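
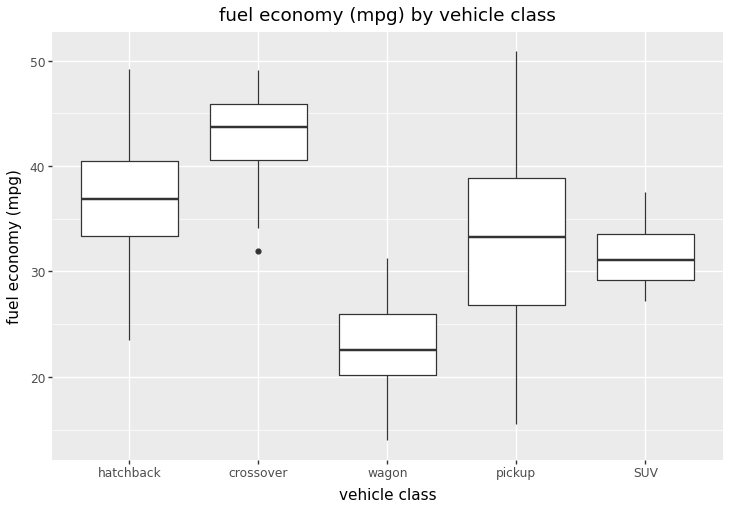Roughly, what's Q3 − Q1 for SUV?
Q3 ≈ 34, Q1 ≈ 30; IQR ≈ 4.

≈ 4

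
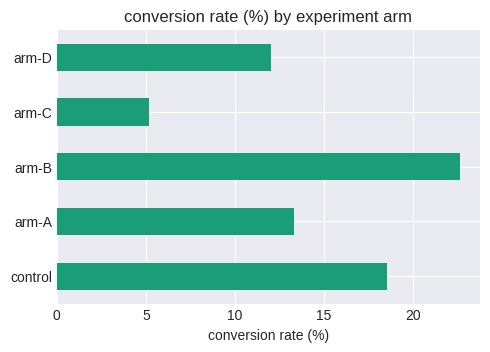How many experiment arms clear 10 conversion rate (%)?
Above 10: control, arm-A, arm-B, arm-D.

4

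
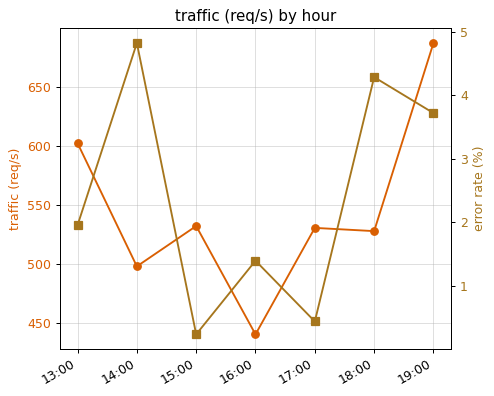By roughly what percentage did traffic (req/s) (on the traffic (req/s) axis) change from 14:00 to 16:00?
14:00 ≈ 500, 16:00 ≈ 450; (450 − 500) / 500 ≈ -10%.

≈ -10%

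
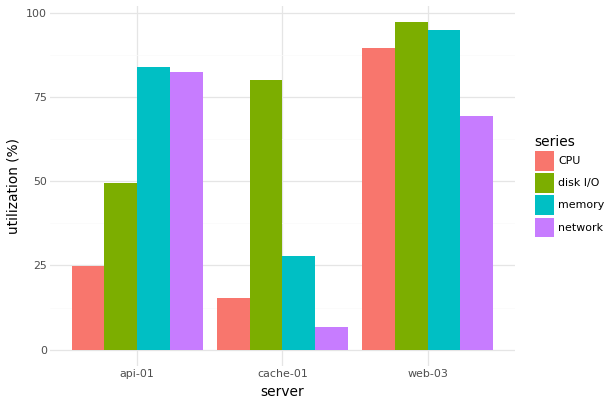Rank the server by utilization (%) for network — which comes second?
web-03

Top 3 for network: api-01 ≈ 80, web-03 ≈ 70, cache-01 ≈ 10.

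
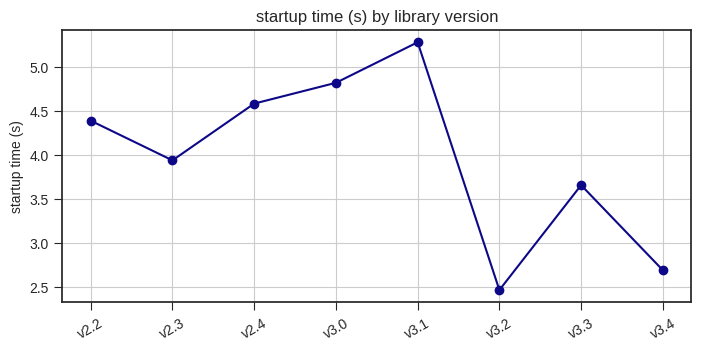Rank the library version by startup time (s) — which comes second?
Top 3: v3.1 ≈ 5.5, v3.0 ≈ 5.0, v2.4 ≈ 4.5.

v3.0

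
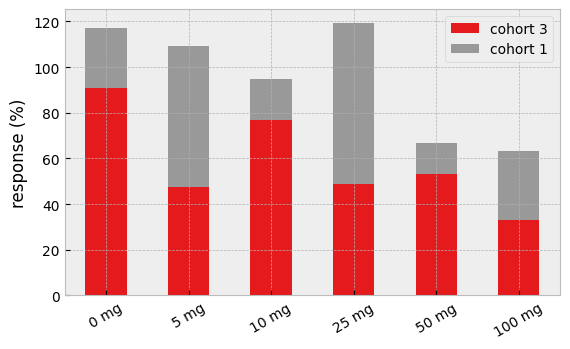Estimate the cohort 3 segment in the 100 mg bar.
cohort 3 top ≈ 30, bottom ≈ 0; segment ≈ 30.

≈ 30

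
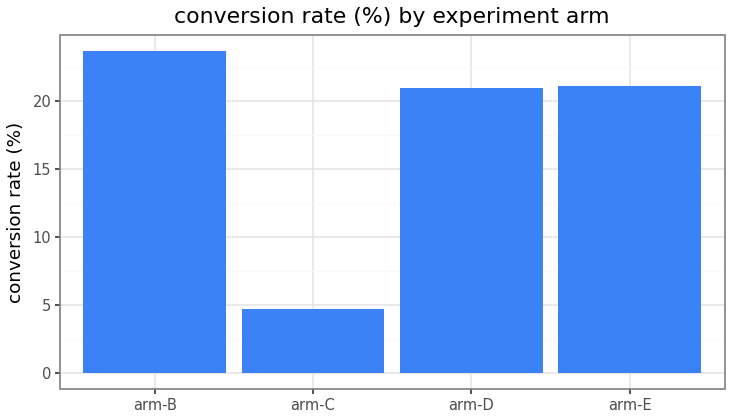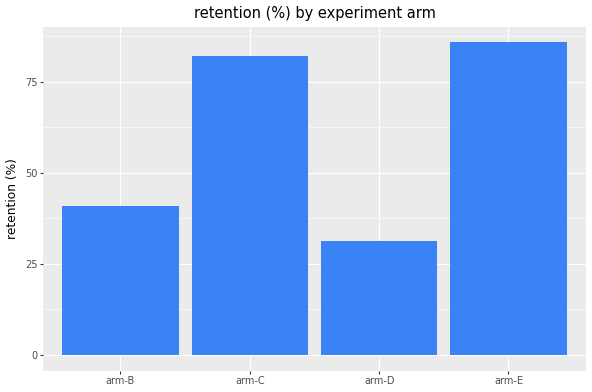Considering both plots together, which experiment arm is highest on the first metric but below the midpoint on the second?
arm-B

Chart 2 median retention (%) ≈ 60; below-median experiment arms: arm-B, arm-D. Among those, arm-B has the highest conversion rate (%) (≈ 25).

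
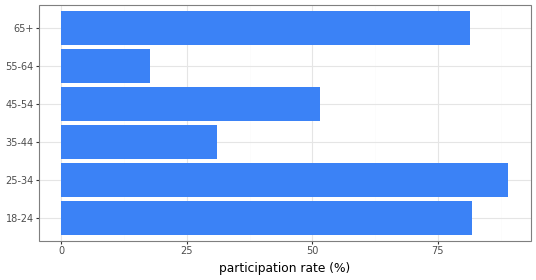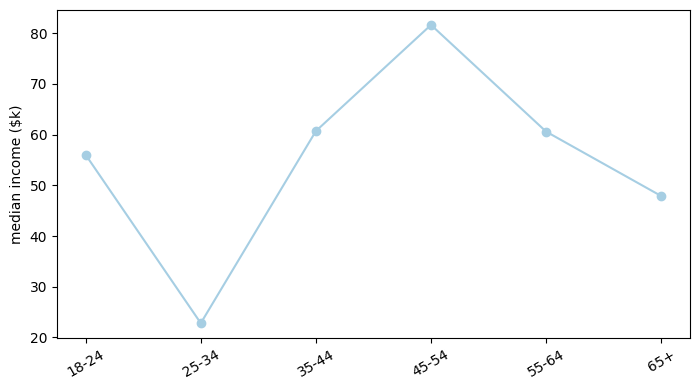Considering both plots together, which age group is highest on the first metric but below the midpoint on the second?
Chart 2 median median income ($k) ≈ 60; below-median age groups: 18-24, 25-34, 65+. Among those, 25-34 has the highest participation rate (%) (≈ 90).

25-34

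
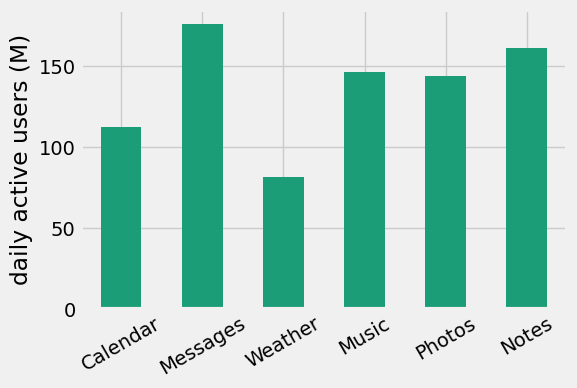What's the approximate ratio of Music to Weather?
Music ≈ 140, Weather ≈ 80; 140/80 ≈ 1.75.

≈ 1.75×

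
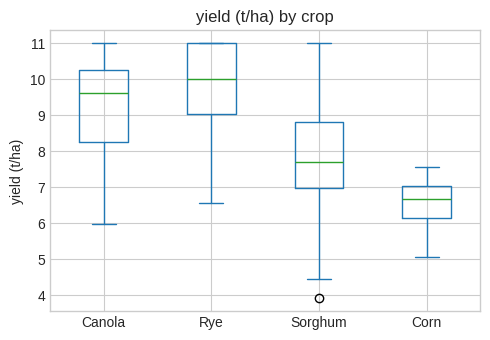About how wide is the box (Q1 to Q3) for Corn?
≈ 1.0

Q3 ≈ 7.0, Q1 ≈ 6.0; IQR ≈ 1.0.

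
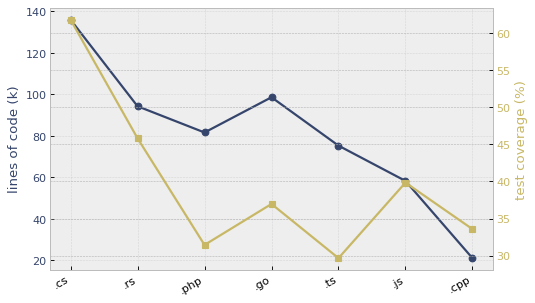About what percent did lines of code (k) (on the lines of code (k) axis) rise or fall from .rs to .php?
.rs ≈ 90, .php ≈ 80; (80 − 90) / 90 ≈ -11.1%.

≈ -11.1%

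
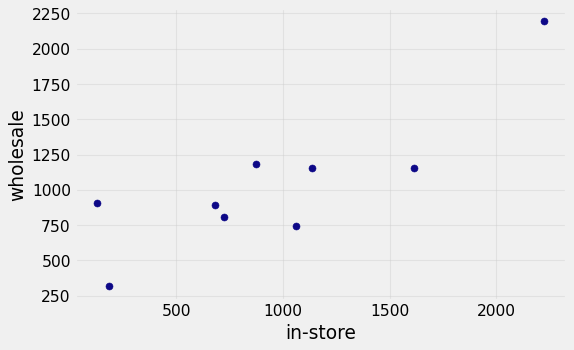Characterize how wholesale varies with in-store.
Points are positively correlated; strong (|r| ≈ 0.8).

positive, strong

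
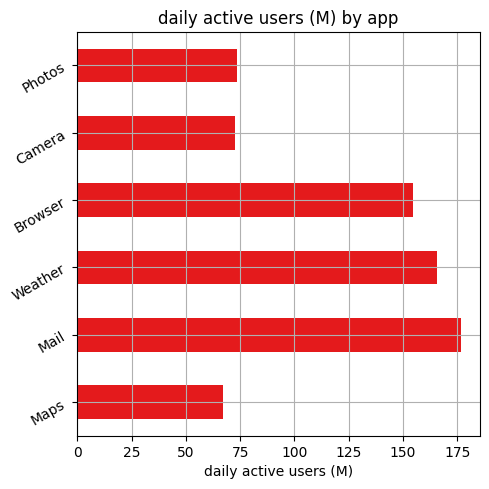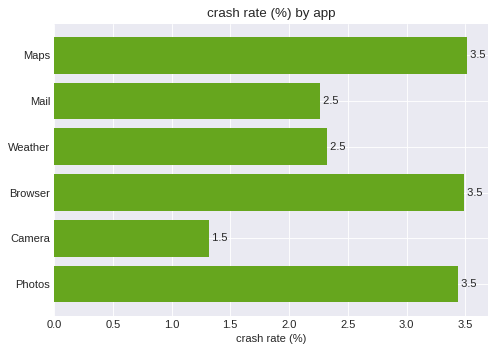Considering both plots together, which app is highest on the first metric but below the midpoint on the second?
Chart 2 median crash rate (%) ≈ 3; below-median apps: Mail, Weather, Camera. Among those, Mail has the highest daily active users (M) (≈ 180).

Mail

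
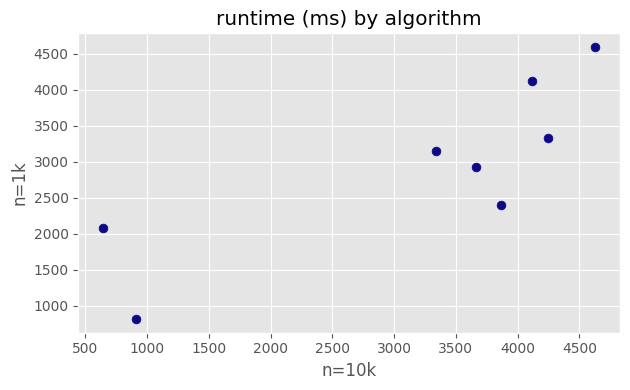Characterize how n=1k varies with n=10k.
Points are positively correlated; strong (|r| ≈ 0.8).

positive, strong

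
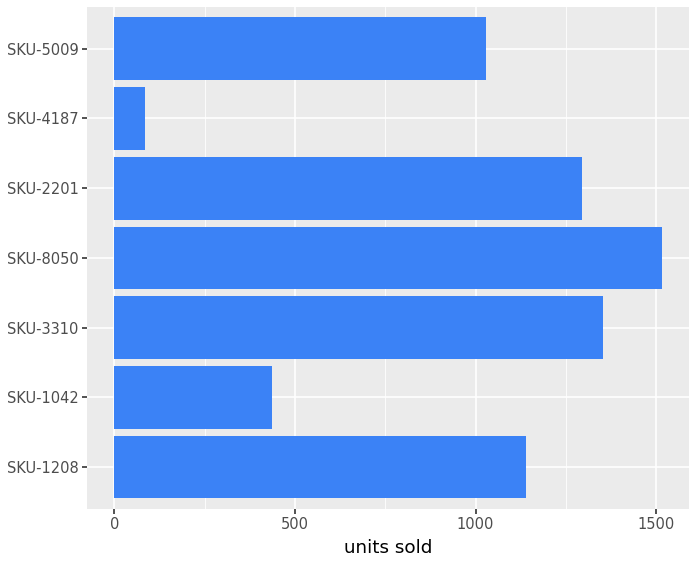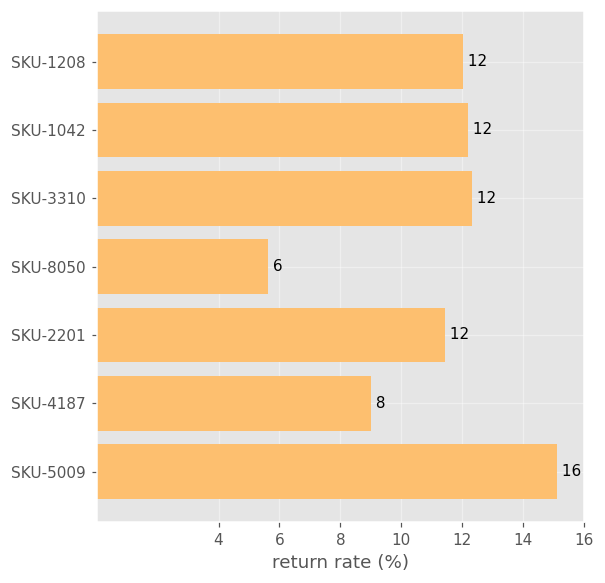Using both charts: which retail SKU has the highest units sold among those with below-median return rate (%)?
SKU-8050

Chart 2 median return rate (%) ≈ 12; below-median retail SKUs: SKU-8050, SKU-2201, SKU-4187. Among those, SKU-8050 has the highest units sold (≈ 1600).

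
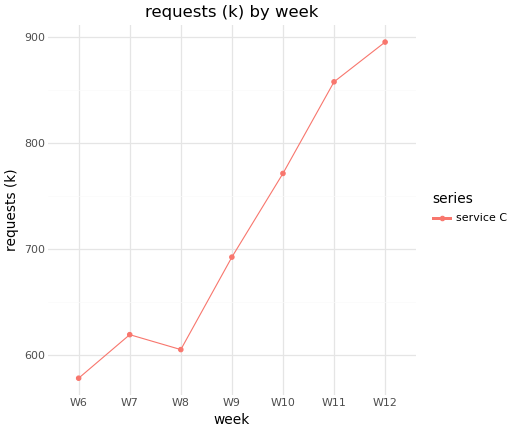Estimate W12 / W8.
≈ 1.5×

W12 ≈ 900, W8 ≈ 600; 900/600 ≈ 1.5.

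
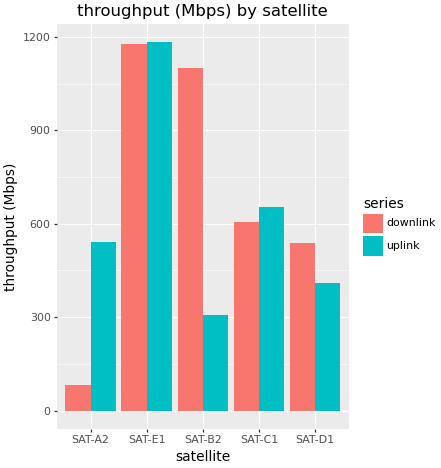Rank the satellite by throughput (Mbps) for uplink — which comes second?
Top 3 for uplink: SAT-E1 ≈ 1200, SAT-C1 ≈ 700, SAT-A2 ≈ 500.

SAT-C1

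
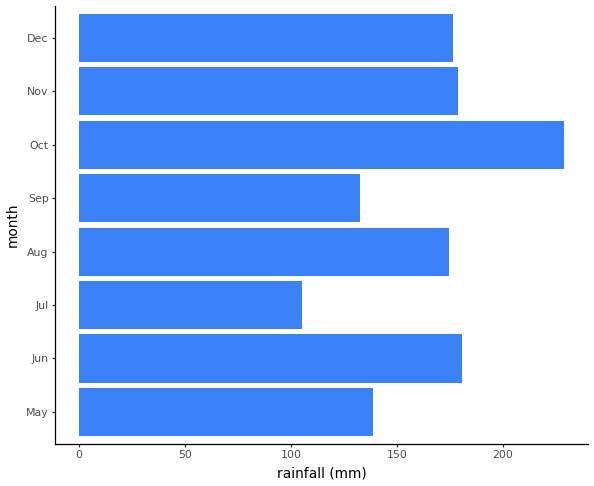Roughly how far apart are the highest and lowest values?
≈ 120

Max Oct ≈ 220, min Jul ≈ 100; range ≈ 120.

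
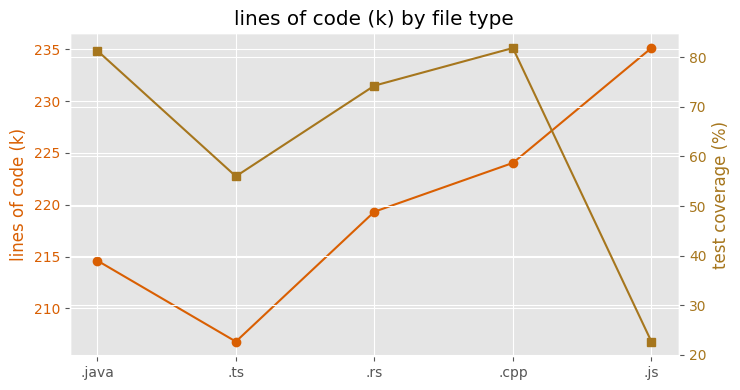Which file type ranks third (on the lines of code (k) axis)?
.rs

Top 4 (on the lines of code (k) axis): .js ≈ 235, .cpp ≈ 225, .rs ≈ 220, .java ≈ 215.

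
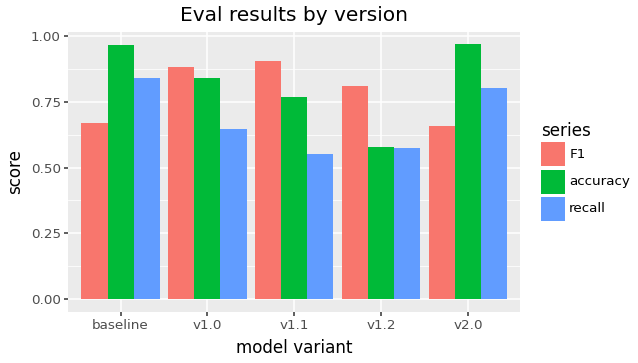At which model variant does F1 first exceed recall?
v1.0

baseline: F1 ≈ 0.7 vs recall ≈ 0.8 (not yet); v1.0: F1 ≈ 0.9 vs recall ≈ 0.6 (first crossover).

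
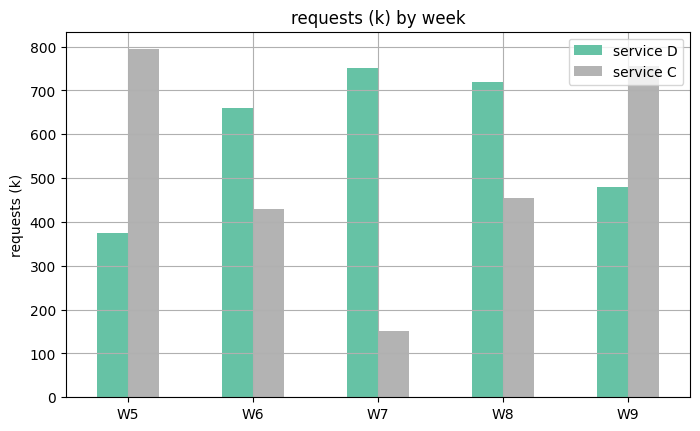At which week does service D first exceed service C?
W5: service D ≈ 400 vs service C ≈ 800 (not yet); W6: service D ≈ 700 vs service C ≈ 400 (first crossover).

W6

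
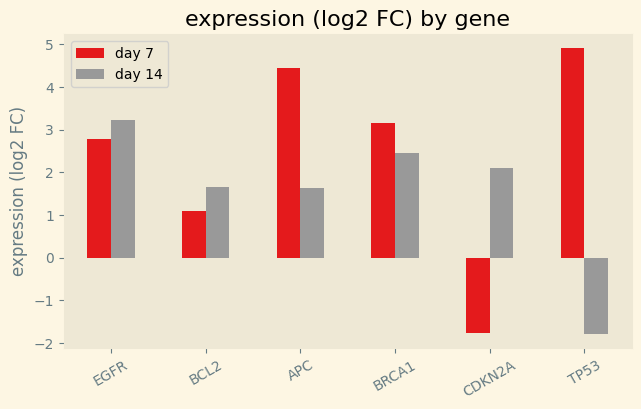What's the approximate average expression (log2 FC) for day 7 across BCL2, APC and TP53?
(1 + 4 + 5) / 3 ≈ 3.

≈ 3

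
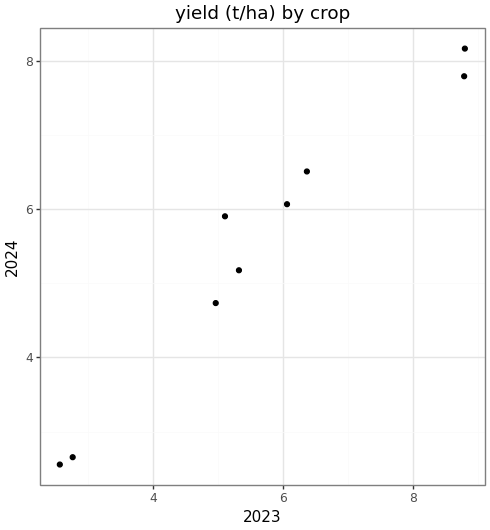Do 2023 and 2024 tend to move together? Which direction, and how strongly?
positive, strong

Points are positively correlated; strong (|r| ≈ 1.0).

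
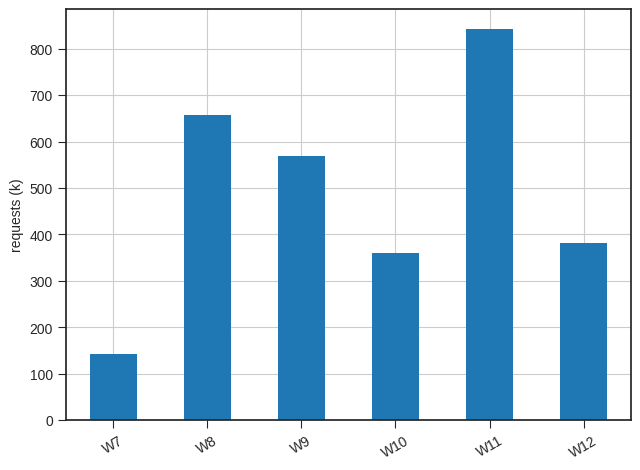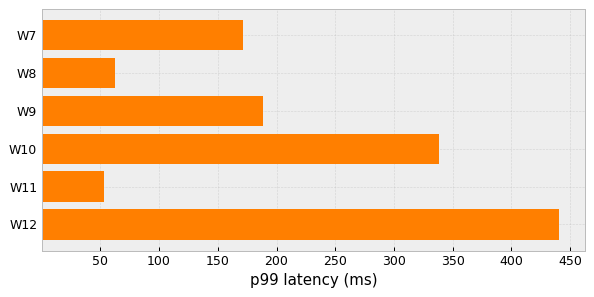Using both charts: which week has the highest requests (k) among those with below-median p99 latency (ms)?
W11

Chart 2 median p99 latency (ms) ≈ 200; below-median weeks: W7, W8, W11. Among those, W11 has the highest requests (k) (≈ 800).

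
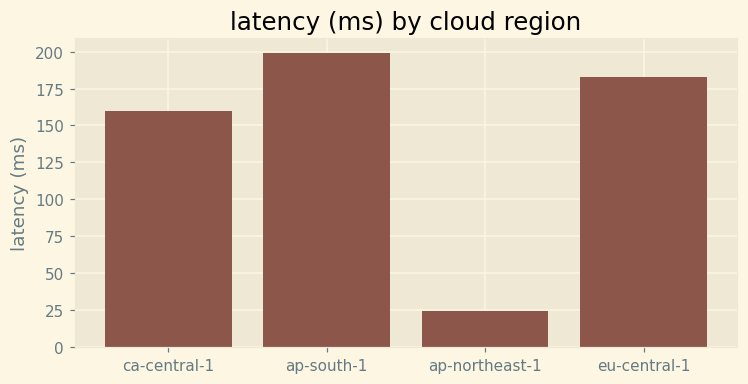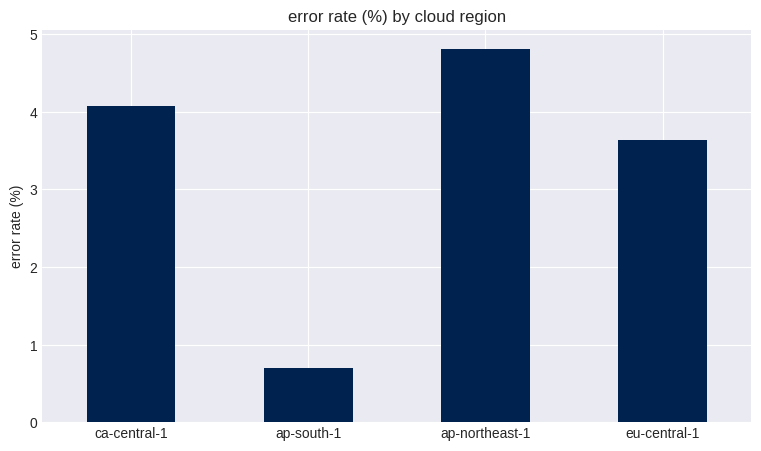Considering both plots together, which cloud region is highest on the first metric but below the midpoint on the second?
Chart 2 median error rate (%) ≈ 4; below-median cloud regions: ap-south-1, eu-central-1. Among those, ap-south-1 has the highest latency (ms) (≈ 200).

ap-south-1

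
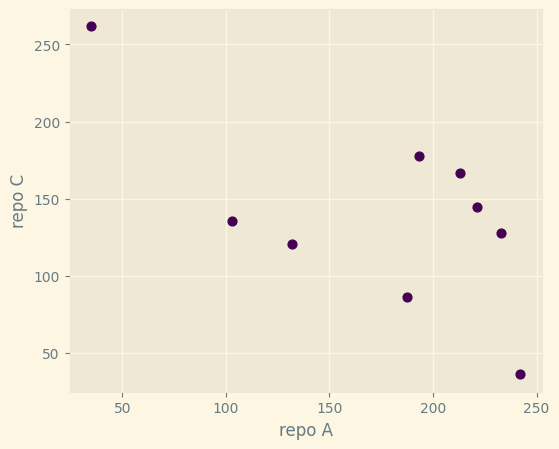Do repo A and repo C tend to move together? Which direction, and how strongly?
Points are negatively correlated; moderate (|r| ≈ 0.6).

negative, moderate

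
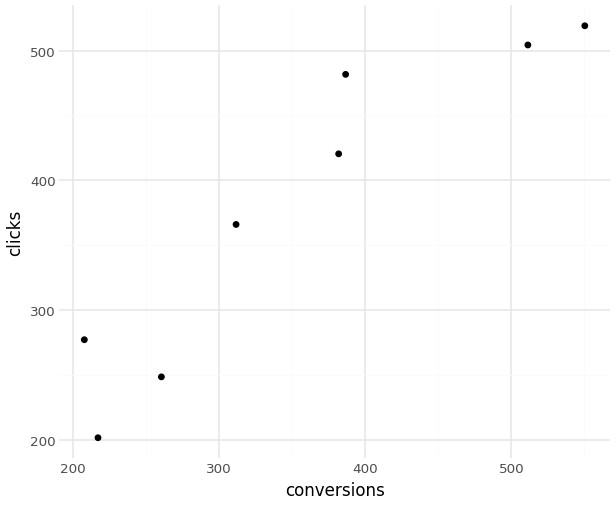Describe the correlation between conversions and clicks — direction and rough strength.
Points are positively correlated; strong (|r| ≈ 0.9).

positive, strong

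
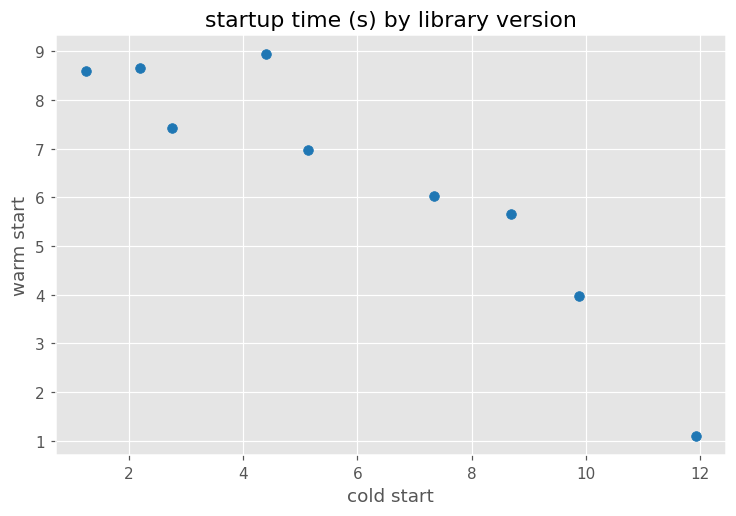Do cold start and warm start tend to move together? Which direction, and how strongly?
Points are negatively correlated; strong (|r| ≈ 0.9).

negative, strong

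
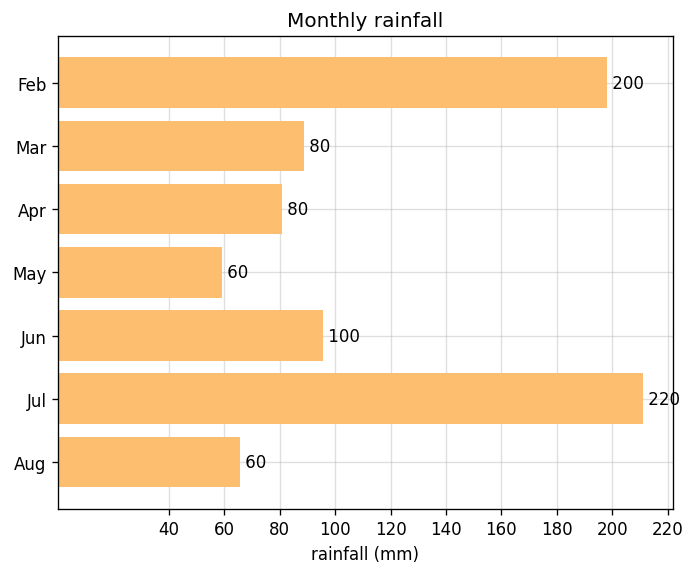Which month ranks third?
Top 4: Jul ≈ 220, Feb ≈ 200, Jun ≈ 100, Mar ≈ 80.

Jun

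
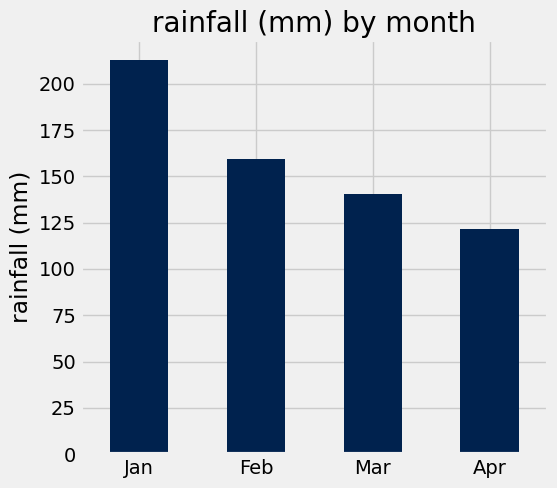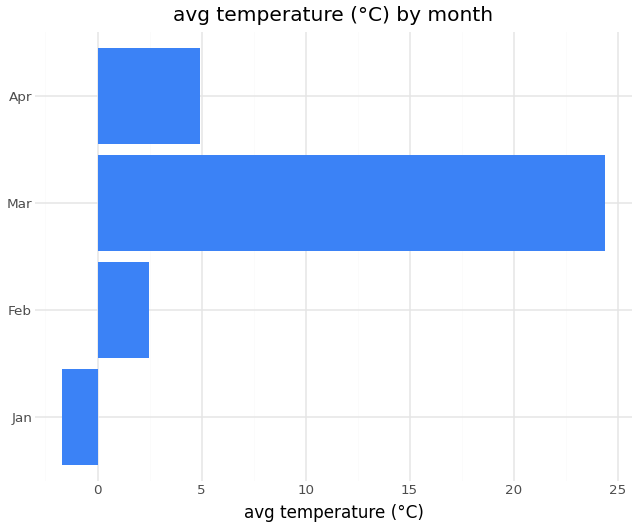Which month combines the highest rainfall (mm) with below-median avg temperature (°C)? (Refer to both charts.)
Chart 2 median avg temperature (°C) ≈ 5; below-median months: Jan, Feb. Among those, Jan has the highest rainfall (mm) (≈ 220).

Jan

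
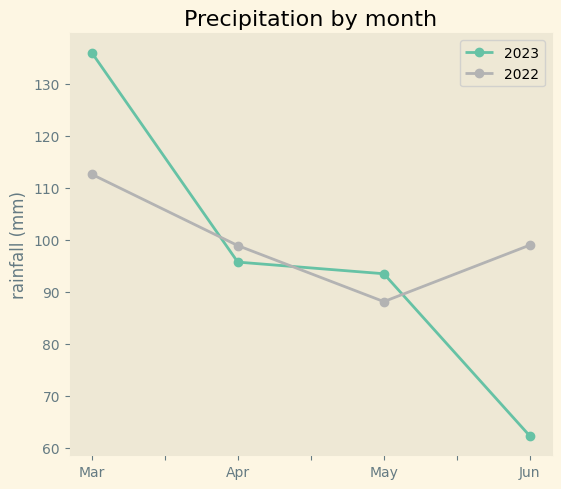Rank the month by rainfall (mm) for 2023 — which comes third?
Top 4 for 2023: Mar ≈ 140, Apr ≈ 100, May ≈ 90, Jun ≈ 60.

May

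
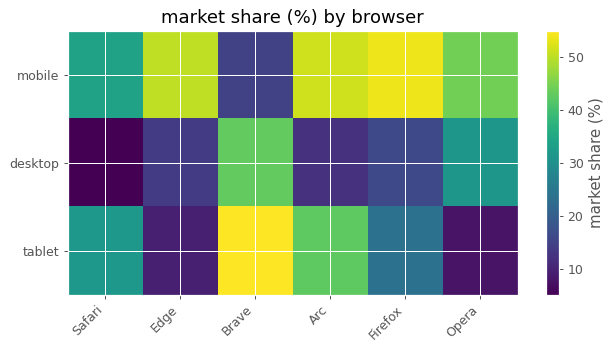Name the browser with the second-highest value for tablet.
Top 3 for tablet: Brave ≈ 55, Arc ≈ 45, Safari ≈ 30.

Arc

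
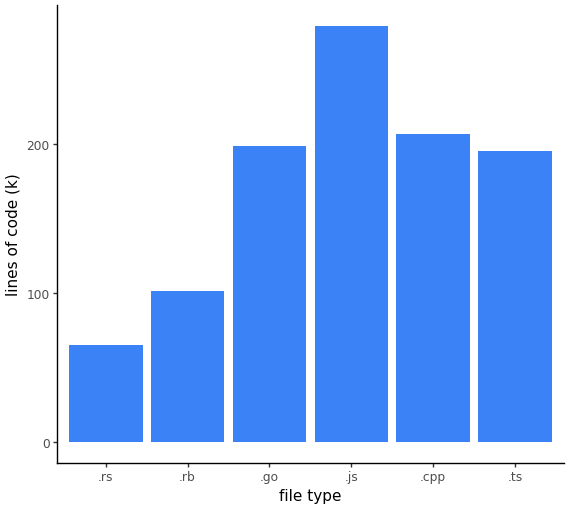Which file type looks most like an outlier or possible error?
.rs

.rs ≈ 75; the rest sit between ≈ 100 and ≈ 275.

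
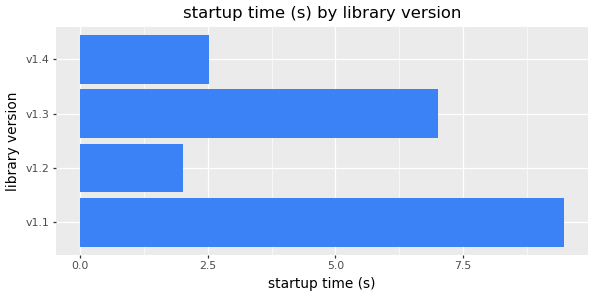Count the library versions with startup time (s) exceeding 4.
Above 4: v1.1, v1.3.

2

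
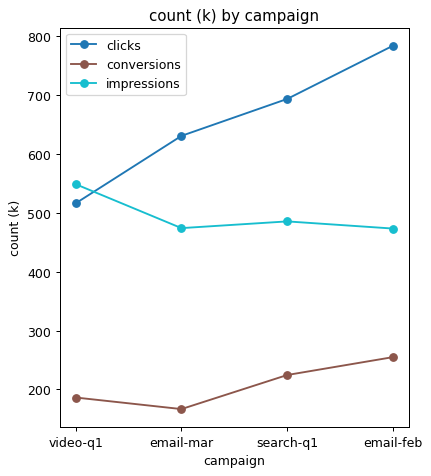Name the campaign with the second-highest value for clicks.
search-q1

Top 3 for clicks: email-feb ≈ 800, search-q1 ≈ 700, email-mar ≈ 600.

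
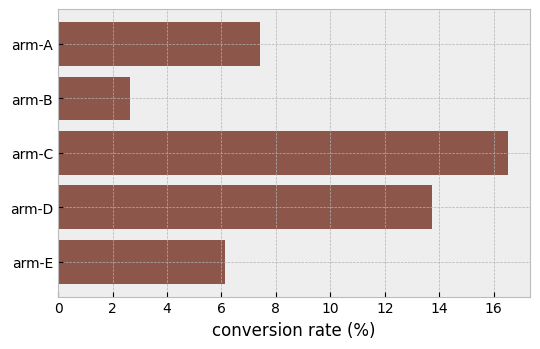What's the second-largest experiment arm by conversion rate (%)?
Top 3: arm-C ≈ 16, arm-D ≈ 14, arm-A ≈ 8.

arm-D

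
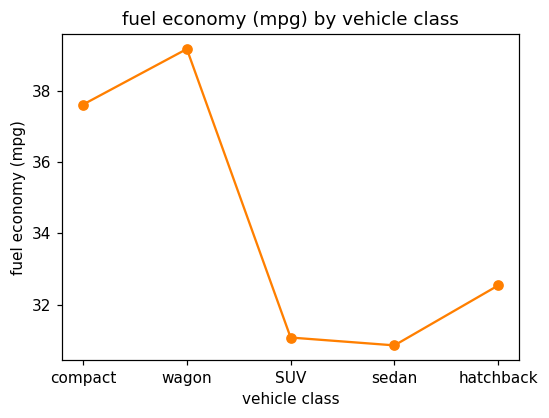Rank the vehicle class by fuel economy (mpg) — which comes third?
hatchback

Top 4: wagon ≈ 39, compact ≈ 38, hatchback ≈ 33, SUV ≈ 31.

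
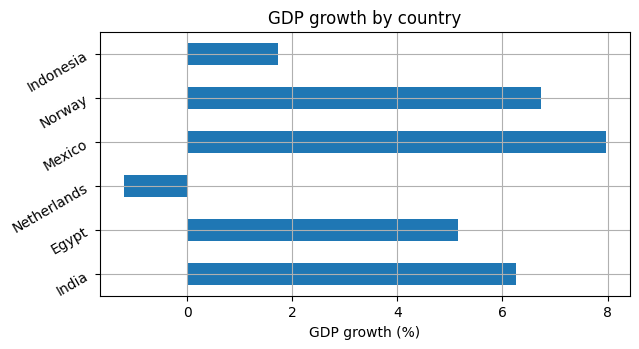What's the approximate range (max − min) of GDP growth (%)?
Max Mexico ≈ 8, min Netherlands ≈ -1; range ≈ 9.

≈ 9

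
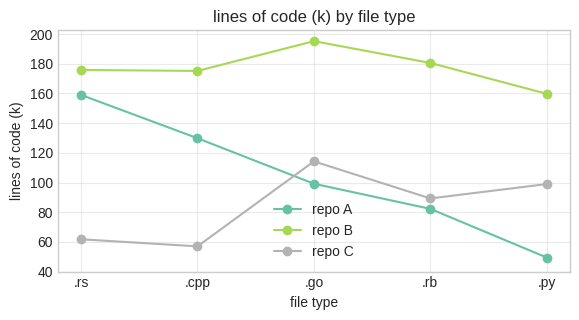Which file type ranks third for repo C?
.rb

Top 4 for repo C: .go ≈ 120, .py ≈ 100, .rb ≈ 80, .rs ≈ 60.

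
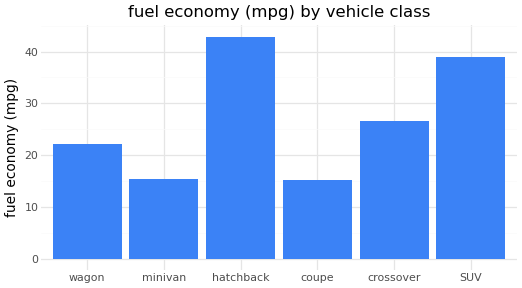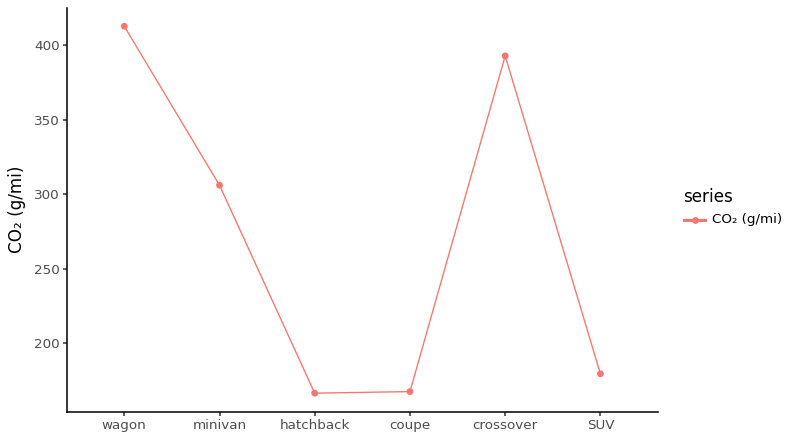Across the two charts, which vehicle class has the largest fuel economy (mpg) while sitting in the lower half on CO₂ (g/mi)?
hatchback

Chart 2 median CO₂ (g/mi) ≈ 250; below-median vehicle classes: hatchback, coupe, SUV. Among those, hatchback has the highest fuel economy (mpg) (≈ 45).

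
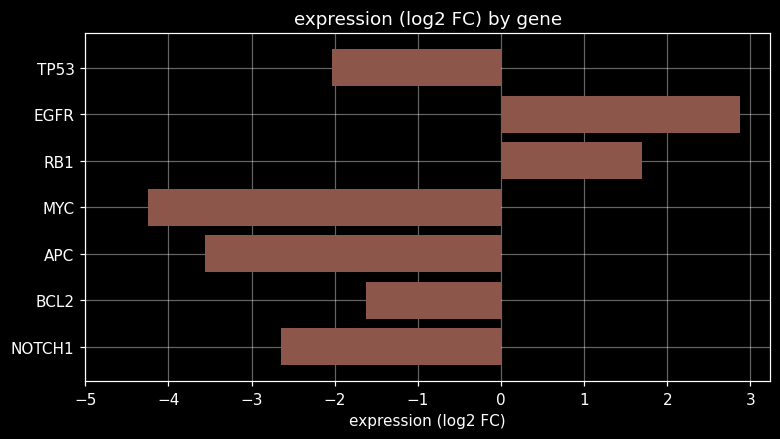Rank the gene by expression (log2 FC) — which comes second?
RB1

Top 3: EGFR ≈ 3, RB1 ≈ 2, BCL2 ≈ -2.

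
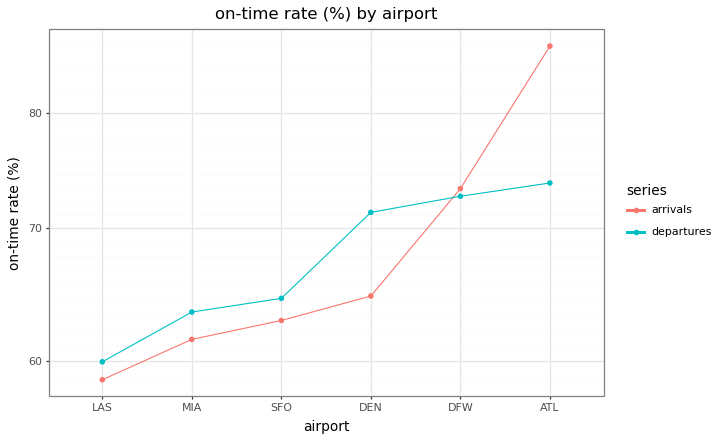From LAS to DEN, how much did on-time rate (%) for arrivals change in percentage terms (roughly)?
LAS ≈ 60, DEN ≈ 65; (65 − 60) / 60 ≈ +8.3%.

≈ +8.3%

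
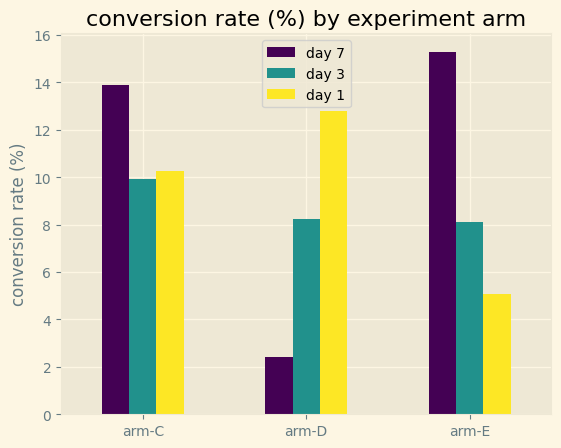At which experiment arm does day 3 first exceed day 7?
arm-C: day 3 ≈ 10 vs day 7 ≈ 14 (not yet); arm-D: day 3 ≈ 8 vs day 7 ≈ 2 (first crossover).

arm-D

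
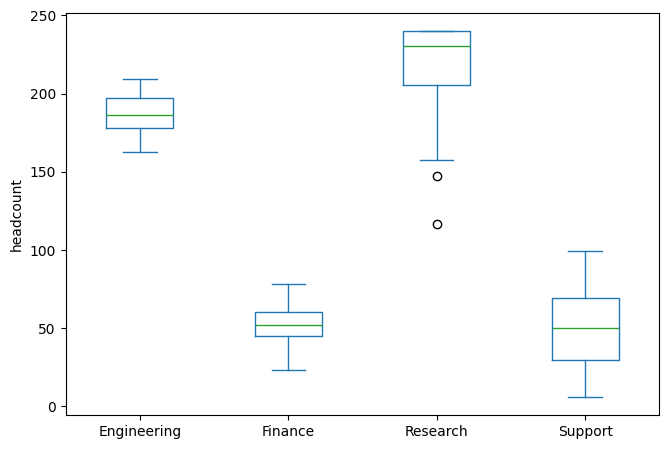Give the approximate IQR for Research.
Q3 ≈ 240, Q1 ≈ 200; IQR ≈ 40.

≈ 40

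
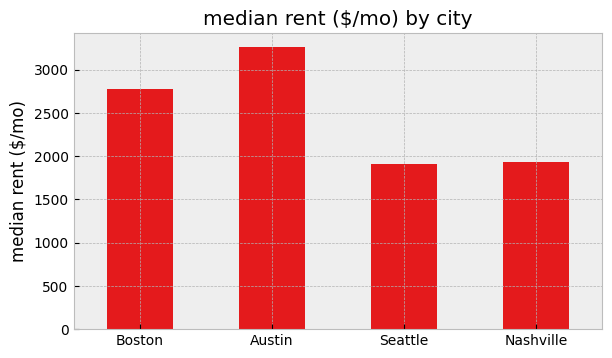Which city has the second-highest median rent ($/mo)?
Boston

Top 3: Austin ≈ 3500, Boston ≈ 3000, Nashville ≈ 2000.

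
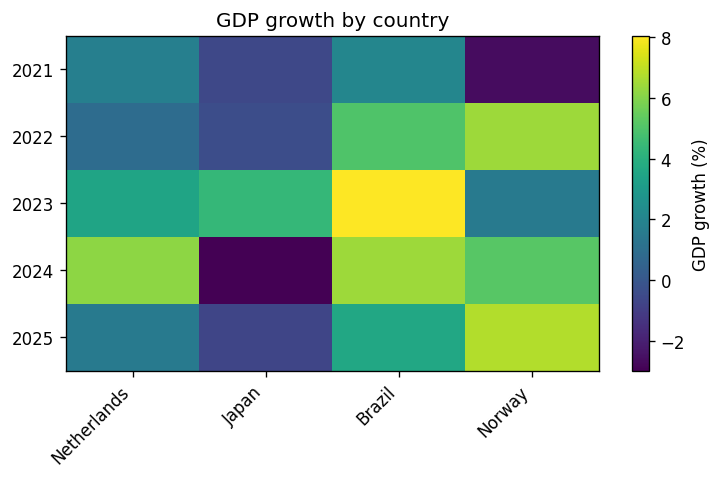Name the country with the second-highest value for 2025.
Top 3 for 2025: Norway ≈ 7, Brazil ≈ 4, Netherlands ≈ 2.

Brazil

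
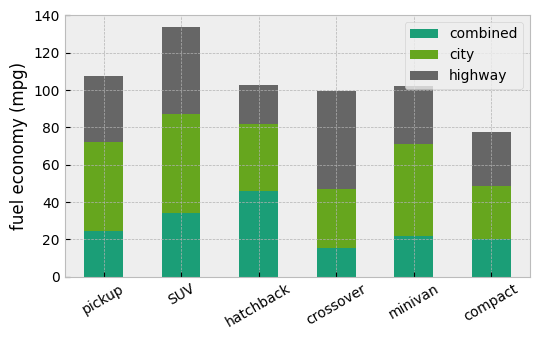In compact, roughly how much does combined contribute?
combined top ≈ 20, bottom ≈ 0; segment ≈ 20.

≈ 20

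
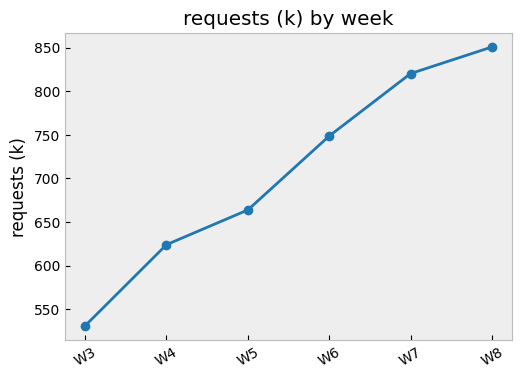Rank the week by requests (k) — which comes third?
Top 4: W8 ≈ 850, W7 ≈ 800, W6 ≈ 750, W5 ≈ 650.

W6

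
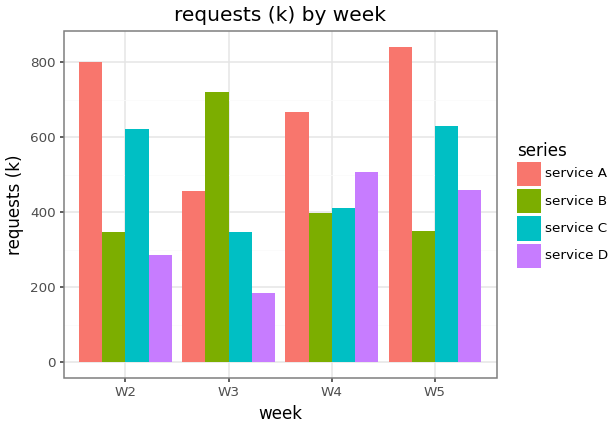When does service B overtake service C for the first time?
W2: service B ≈ 300 vs service C ≈ 600 (not yet); W3: service B ≈ 700 vs service C ≈ 300 (first crossover).

W3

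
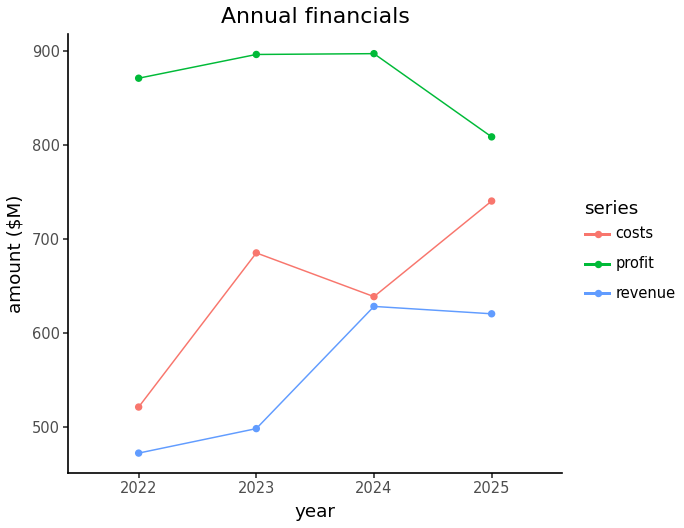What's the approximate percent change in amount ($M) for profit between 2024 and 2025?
≈ -11.1%

2024 ≈ 900, 2025 ≈ 800; (800 − 900) / 900 ≈ -11.1%.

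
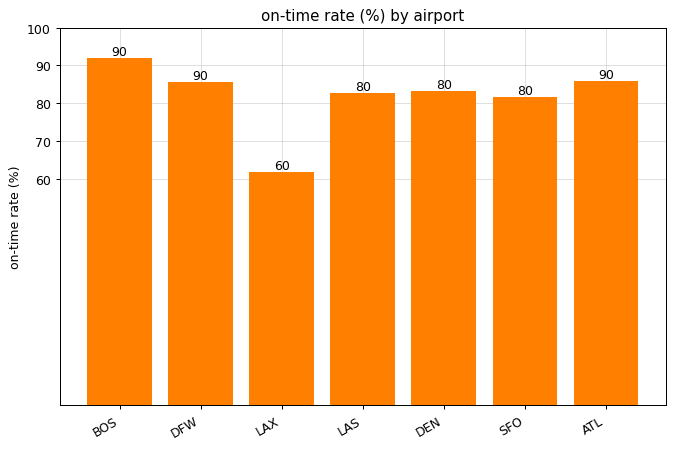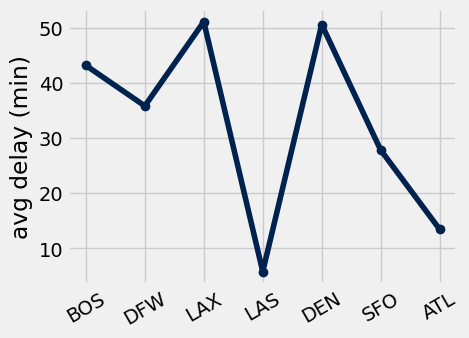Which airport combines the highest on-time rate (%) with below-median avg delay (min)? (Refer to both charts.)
Chart 2 median avg delay (min) ≈ 35; below-median airports: LAS, SFO, ATL. Among those, ATL has the highest on-time rate (%) (≈ 90).

ATL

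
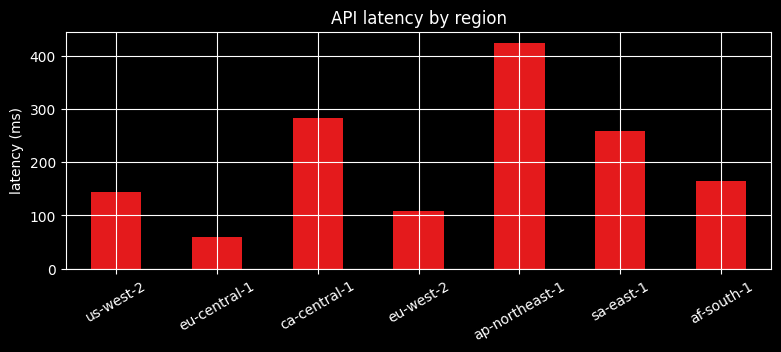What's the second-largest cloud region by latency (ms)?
ca-central-1

Top 3: ap-northeast-1 ≈ 400, ca-central-1 ≈ 300, sa-east-1 ≈ 250.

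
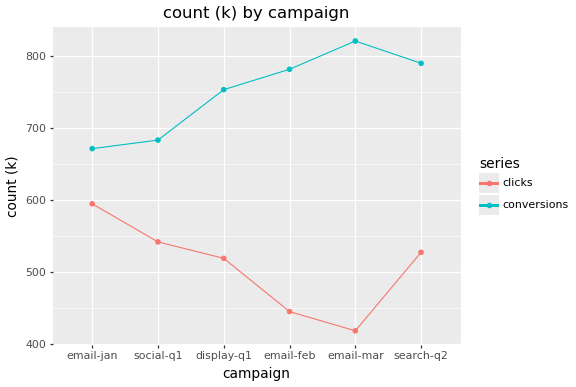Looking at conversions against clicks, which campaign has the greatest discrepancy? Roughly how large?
email-mar, ≈ 400 k

email-mar: conversions ≈ 800, clicks ≈ 400 → gap ≈ 400. Next-largest (email-feb) is only ≈ 350.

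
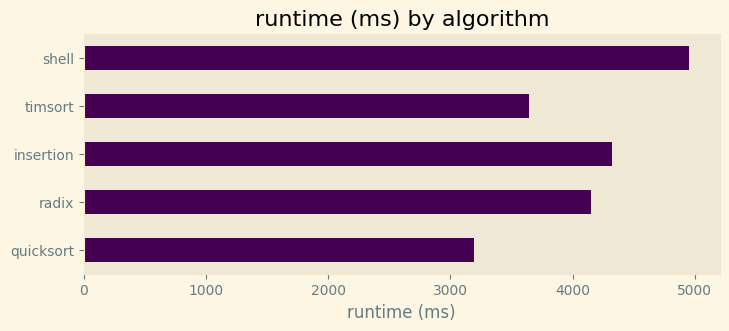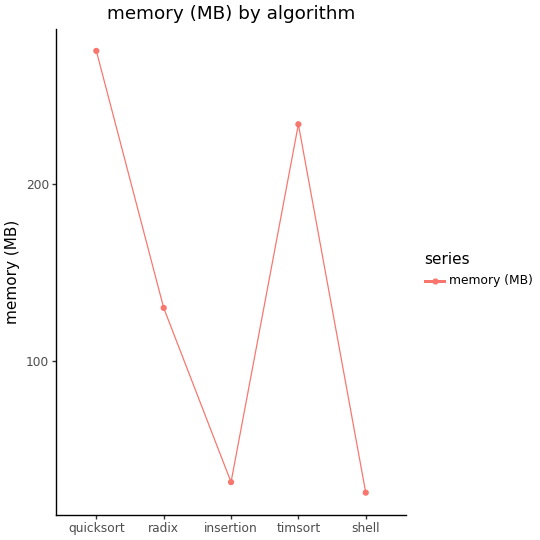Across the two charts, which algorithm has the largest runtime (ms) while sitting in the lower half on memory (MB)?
Chart 2 median memory (MB) ≈ 150; below-median algorithms: insertion, shell. Among those, shell has the highest runtime (ms) (≈ 5000).

shell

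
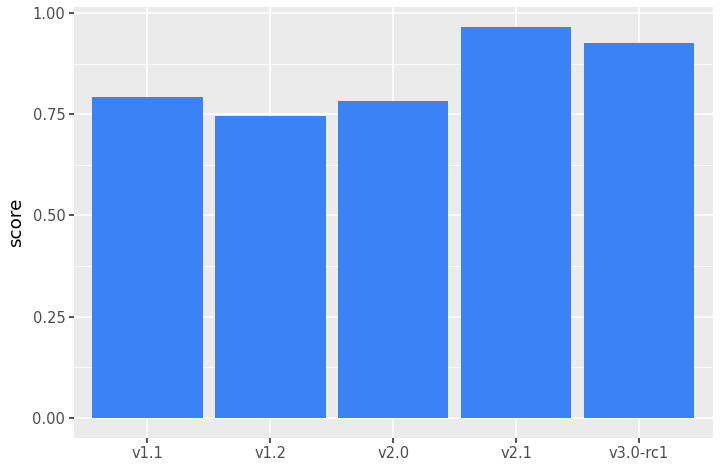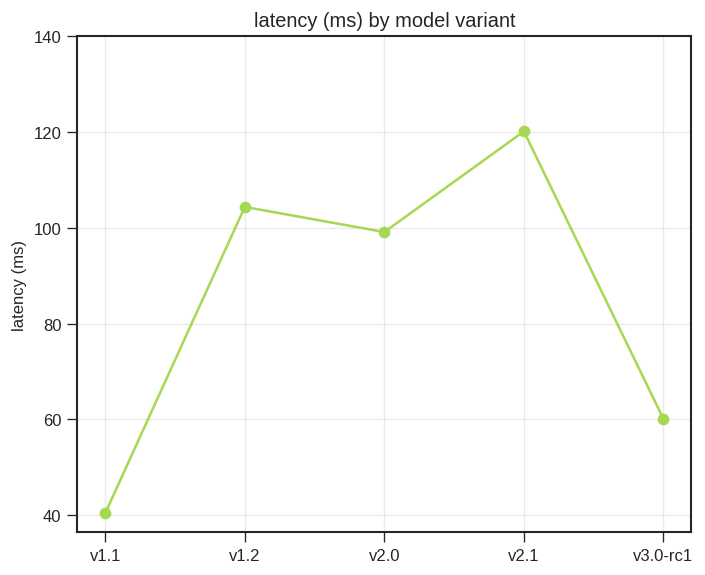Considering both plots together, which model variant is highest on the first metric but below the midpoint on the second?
Chart 2 median latency (ms) ≈ 100; below-median model variants: v1.1, v3.0-rc1. Among those, v3.0-rc1 has the highest score (≈ 0.9).

v3.0-rc1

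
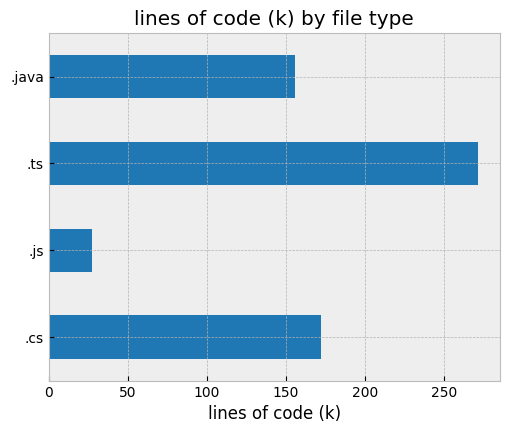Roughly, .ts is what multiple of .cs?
≈ 1.57×

.ts ≈ 275, .cs ≈ 175; 275/175 ≈ 1.57.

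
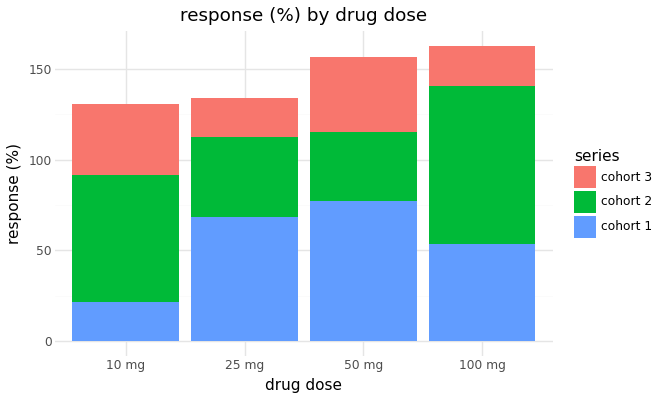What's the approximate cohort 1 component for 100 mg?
≈ 60

cohort 1 top ≈ 60, bottom ≈ 0; segment ≈ 60.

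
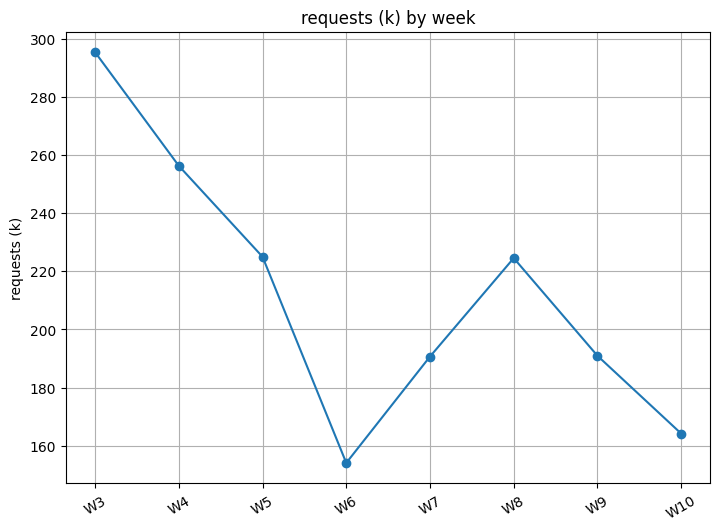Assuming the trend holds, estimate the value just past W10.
Last three: 220, 200, 160 → slope ≈ -30/step → next ≈ 130.

≈ 130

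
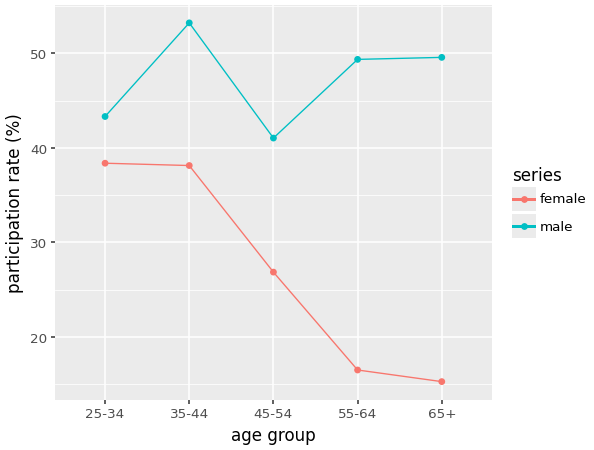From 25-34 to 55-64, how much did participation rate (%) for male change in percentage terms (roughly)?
≈ +11.1%

25-34 ≈ 45, 55-64 ≈ 50; (50 − 45) / 45 ≈ +11.1%.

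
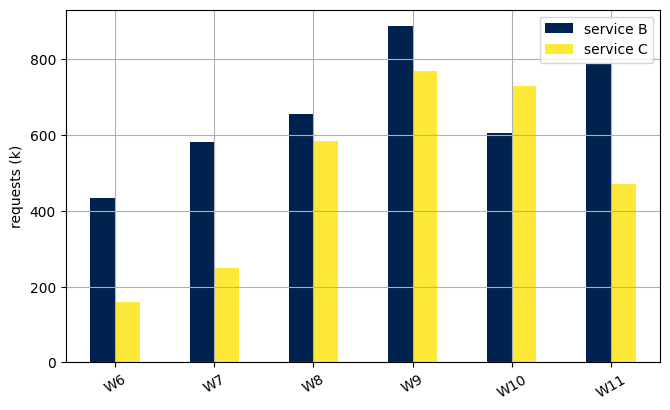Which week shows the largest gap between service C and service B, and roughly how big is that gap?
W7: service C ≈ 200, service B ≈ 600 → gap ≈ 400. Next-largest (W11) is only ≈ 300.

W7, ≈ 400 k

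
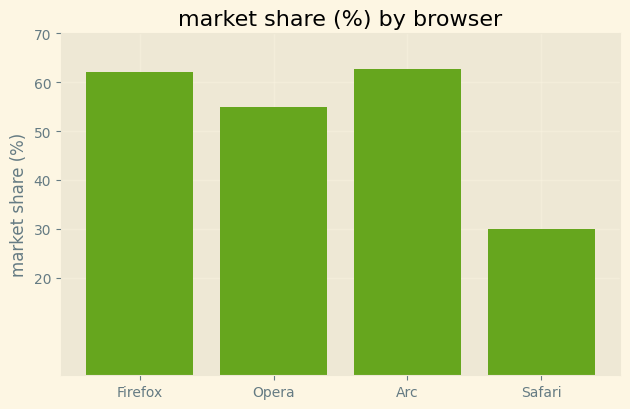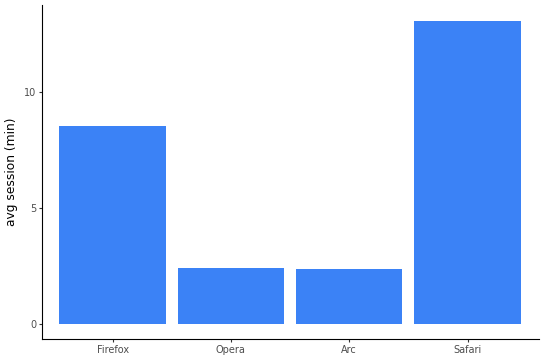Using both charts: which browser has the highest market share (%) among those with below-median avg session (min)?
Chart 2 median avg session (min) ≈ 6; below-median browsers: Opera, Arc. Among those, Arc has the highest market share (%) (≈ 60).

Arc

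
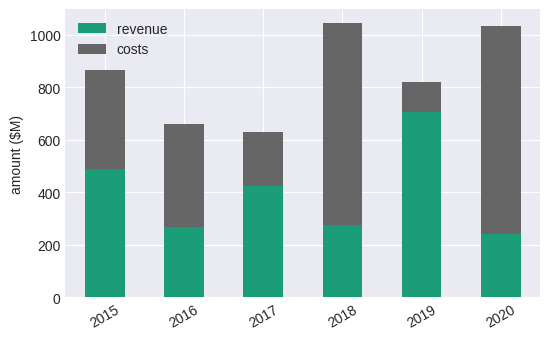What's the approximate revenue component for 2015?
revenue top ≈ 500, bottom ≈ 0; segment ≈ 500.

≈ 500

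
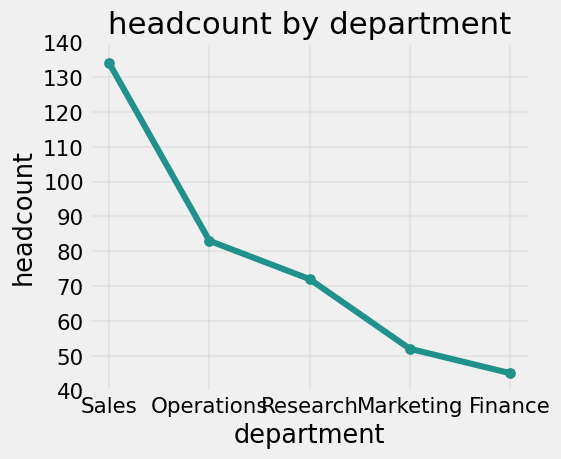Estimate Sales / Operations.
≈ 1.62×

Sales ≈ 130, Operations ≈ 80; 130/80 ≈ 1.62.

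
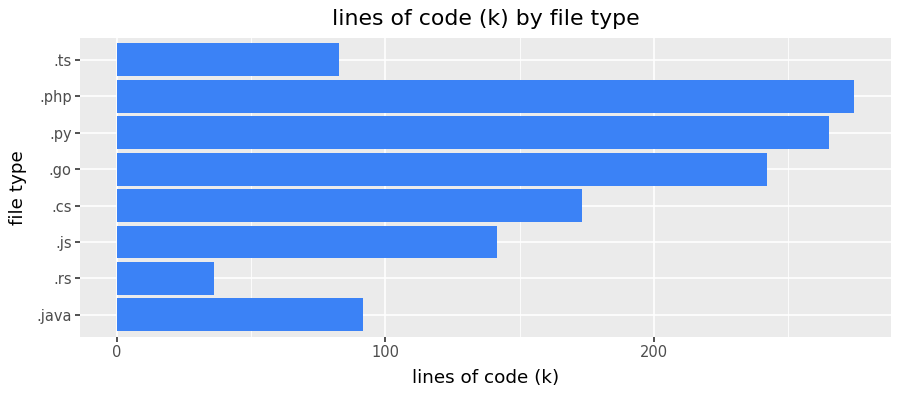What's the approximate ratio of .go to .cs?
≈ 1.43×

.go ≈ 250, .cs ≈ 175; 250/175 ≈ 1.43.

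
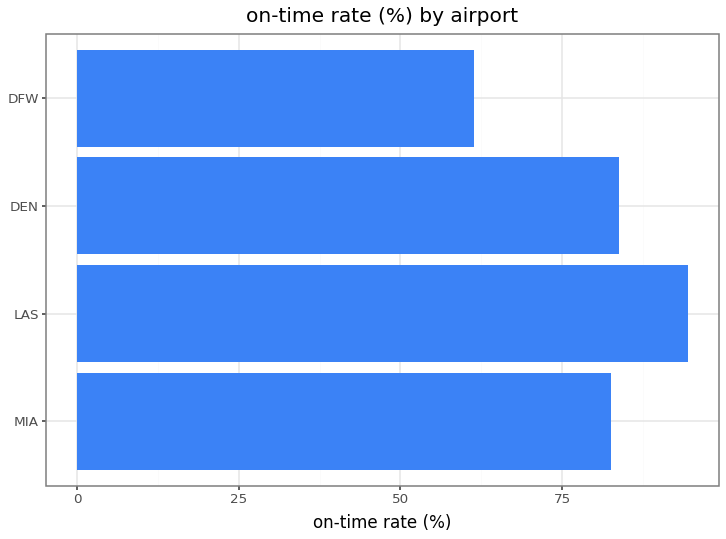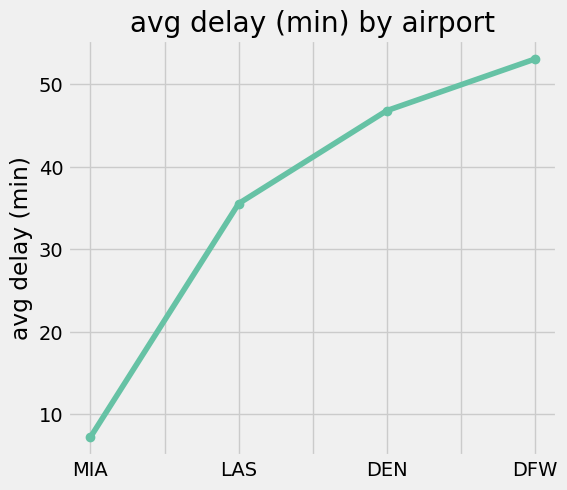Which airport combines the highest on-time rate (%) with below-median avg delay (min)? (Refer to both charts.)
LAS

Chart 2 median avg delay (min) ≈ 40; below-median airports: MIA, LAS. Among those, LAS has the highest on-time rate (%) (≈ 90).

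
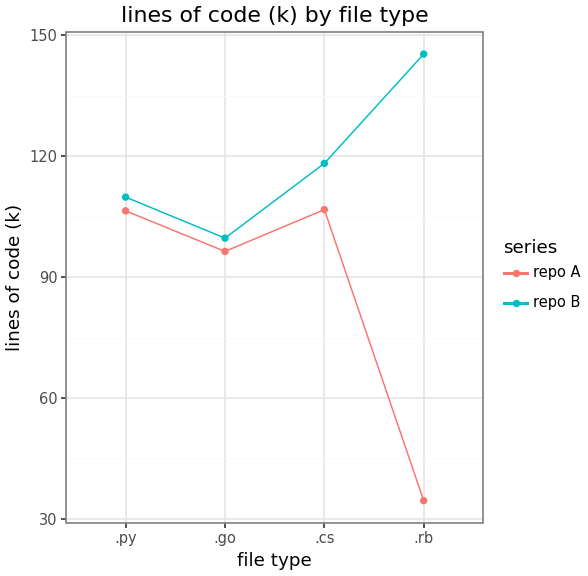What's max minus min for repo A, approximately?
≈ 80

Max .cs ≈ 110, min .rb ≈ 30; range ≈ 80.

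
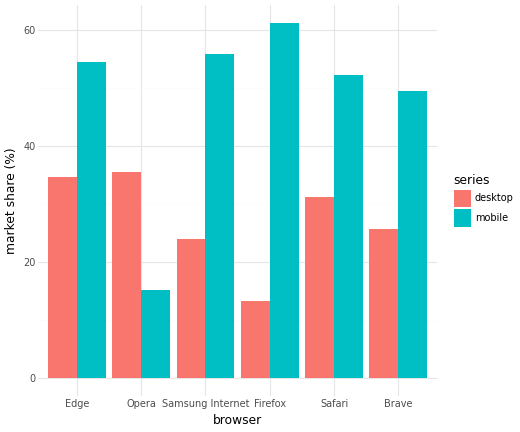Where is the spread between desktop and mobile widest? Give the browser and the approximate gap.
Firefox, ≈ 50 %

Firefox: desktop ≈ 10, mobile ≈ 60 → gap ≈ 50. Next-largest (Samsung Internet) is only ≈ 40.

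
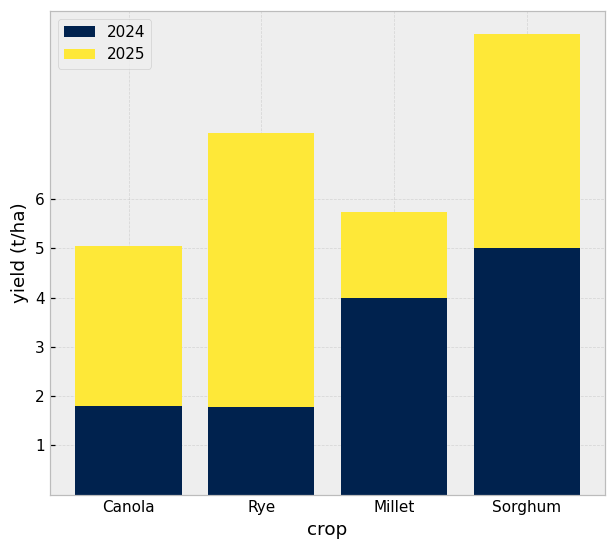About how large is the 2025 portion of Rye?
≈ 5

2025 top ≈ 7, bottom ≈ 2; segment ≈ 5.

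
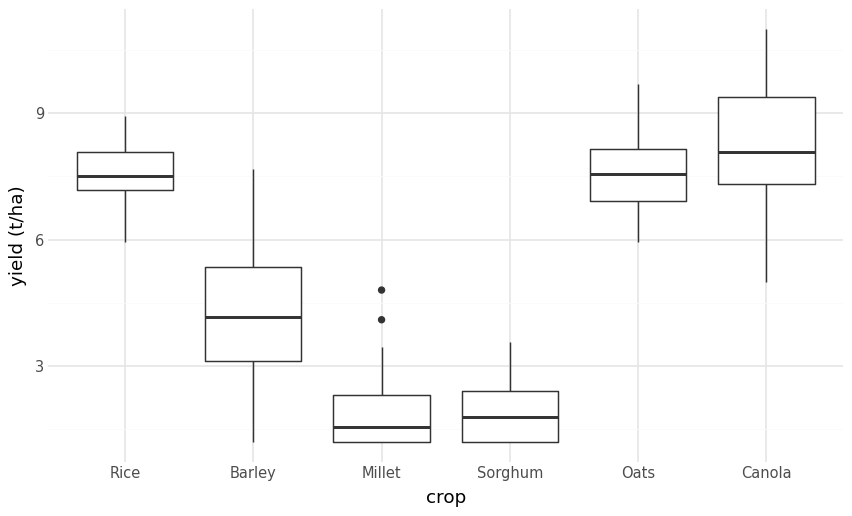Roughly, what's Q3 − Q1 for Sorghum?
Q3 ≈ 2, Q1 ≈ 1; IQR ≈ 1.

≈ 1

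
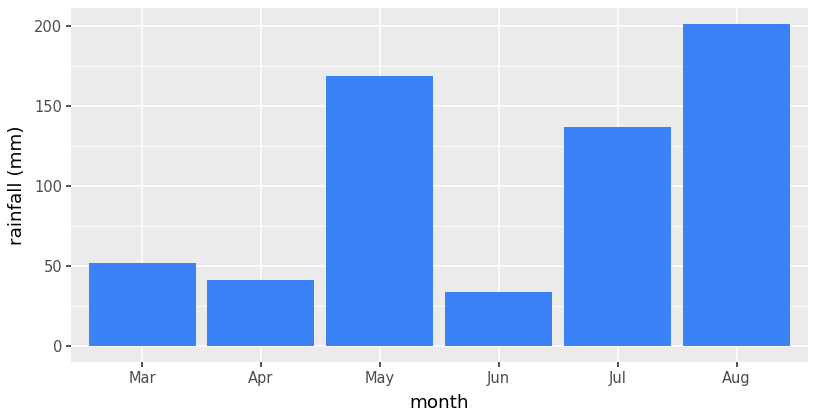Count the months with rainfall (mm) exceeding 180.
Above 180: Aug.

1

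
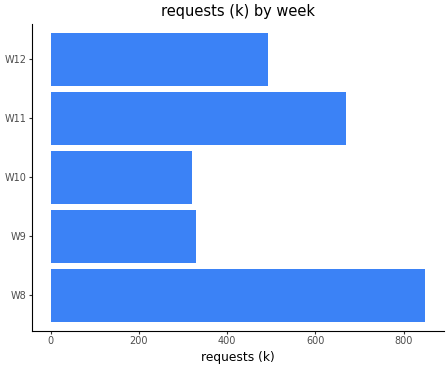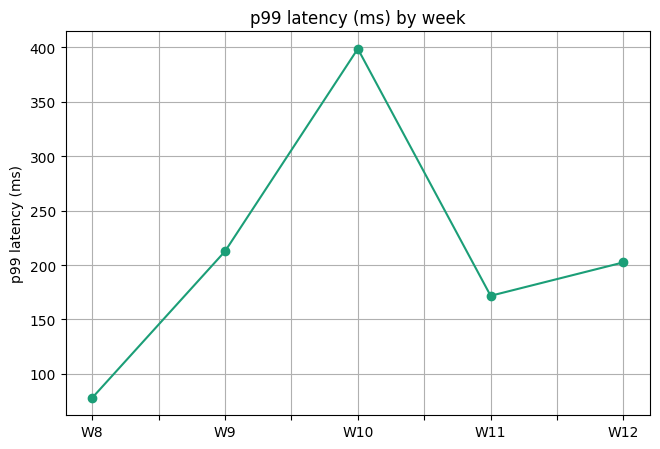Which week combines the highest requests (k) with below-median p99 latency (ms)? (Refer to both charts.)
Chart 2 median p99 latency (ms) ≈ 200; below-median weeks: W8, W11. Among those, W8 has the highest requests (k) (≈ 800).

W8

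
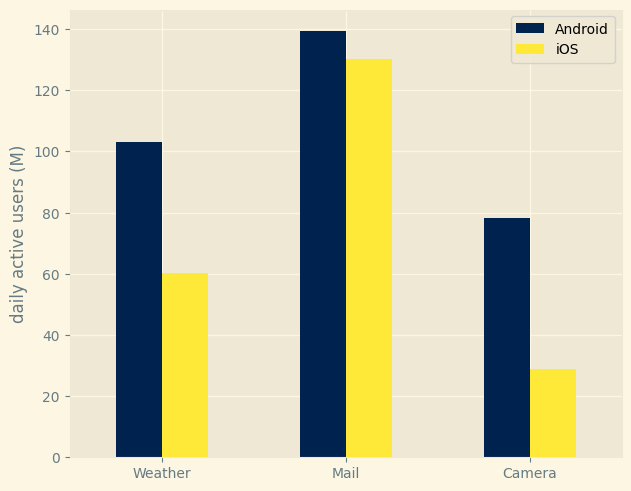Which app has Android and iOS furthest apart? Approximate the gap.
Camera, ≈ 60 M

Camera: Android ≈ 80, iOS ≈ 20 → gap ≈ 60. Next-largest (Weather) is only ≈ 40.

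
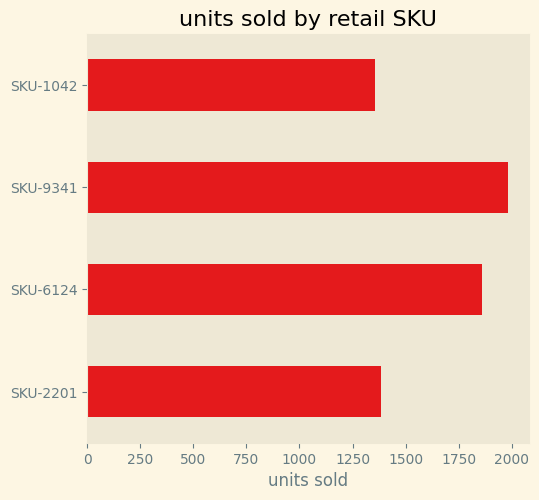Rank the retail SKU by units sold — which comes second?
SKU-6124

Top 3: SKU-9341 ≈ 2000, SKU-6124 ≈ 1800, SKU-2201 ≈ 1400.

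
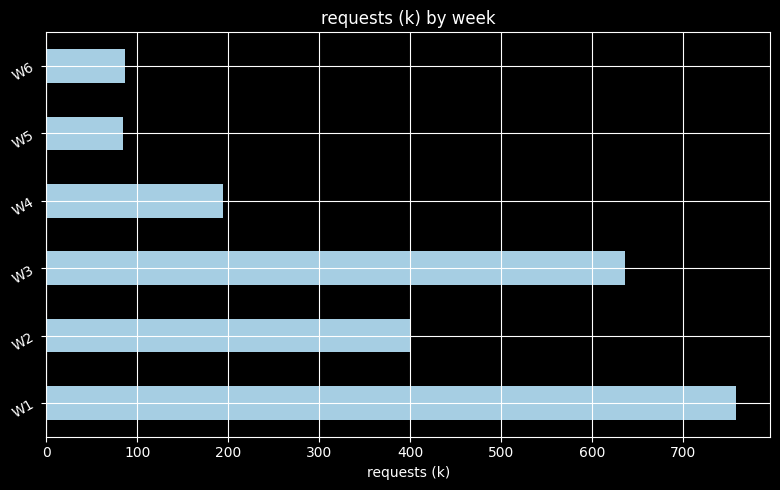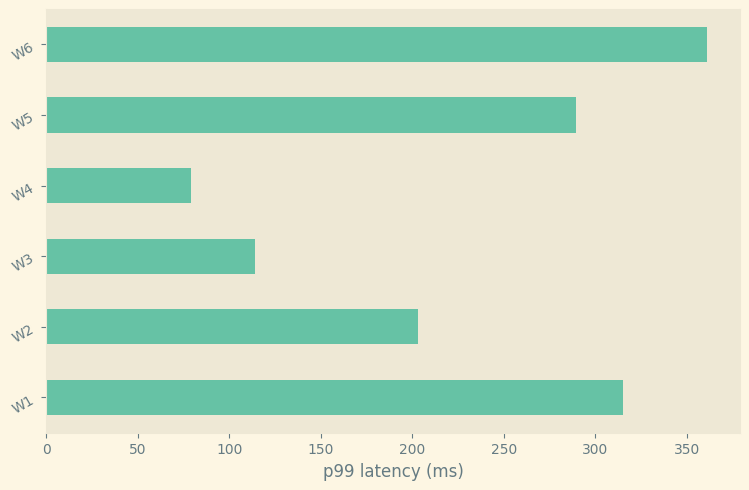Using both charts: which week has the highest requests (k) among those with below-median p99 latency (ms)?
Chart 2 median p99 latency (ms) ≈ 250; below-median weeks: W2, W3, W4. Among those, W3 has the highest requests (k) (≈ 600).

W3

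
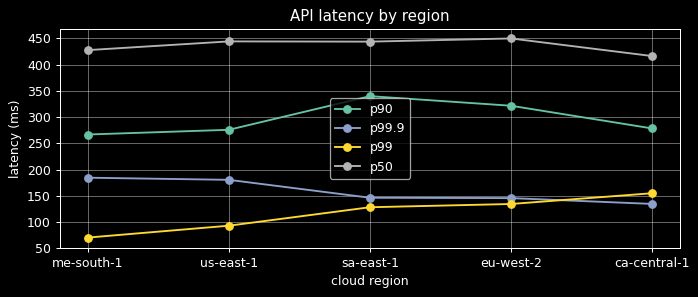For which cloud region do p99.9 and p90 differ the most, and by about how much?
sa-east-1: p99.9 ≈ 150, p90 ≈ 350 → gap ≈ 200. Next-largest (eu-west-2) is only ≈ 150.

sa-east-1, ≈ 200 ms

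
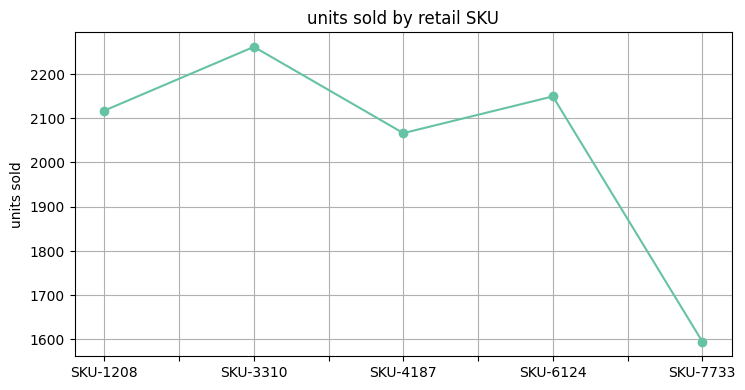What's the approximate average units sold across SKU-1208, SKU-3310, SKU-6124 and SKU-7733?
(2100 + 2300 + 2100 + 1600) / 4 ≈ 2025.

≈ 2025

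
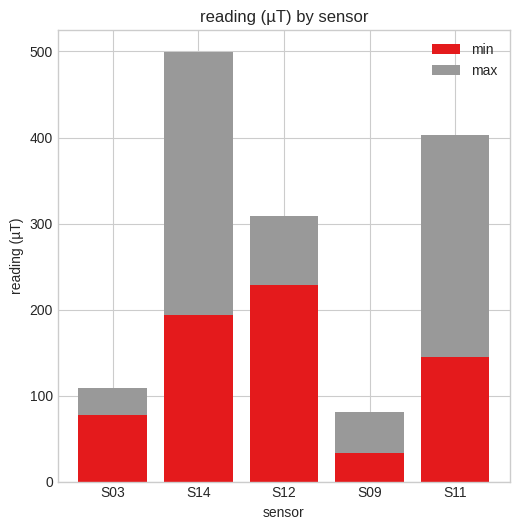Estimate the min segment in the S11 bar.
≈ 150

min top ≈ 150, bottom ≈ 0; segment ≈ 150.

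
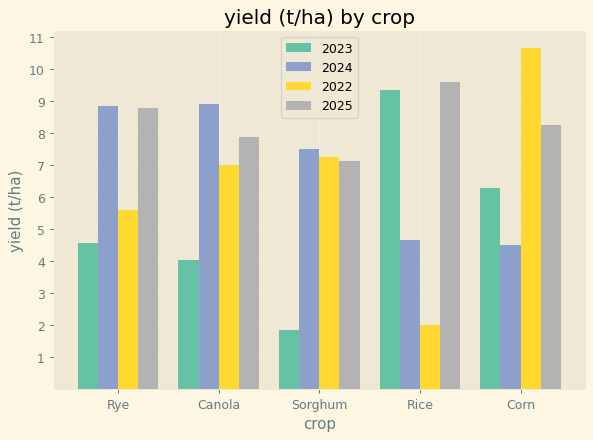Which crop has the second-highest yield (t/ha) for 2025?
Top 3 for 2025: Rice ≈ 10, Rye ≈ 9, Corn ≈ 8.

Rye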